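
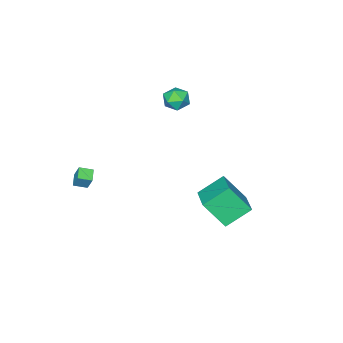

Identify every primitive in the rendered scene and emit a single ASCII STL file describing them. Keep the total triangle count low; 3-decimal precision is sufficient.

solid 
facet normal -0.716 -0.600 0.358
outer loop
vertex 3.975 -3.956 -0.669
vertex 3.384 -3.396 -0.913
vertex 3.909 -4.434 -1.602
endloop
endfacet
facet normal 0.697 -0.657 0.287
outer loop
vertex 4.516 -3.924 -1.907
vertex 3.975 -3.956 -0.669
vertex 3.909 -4.434 -1.602
endloop
endfacet
facet normal -0.715 -0.600 0.359
outer loop
vertex 3.909 -4.434 -1.602
vertex 3.384 -3.396 -0.913
vertex 3.317 -3.874 -1.846
endloop
endfacet
facet normal -0.064 -0.455 -0.888
outer loop
vertex 3.317 -3.874 -1.846
vertex 4.516 -3.924 -1.907
vertex 3.909 -4.434 -1.602
endloop
endfacet
facet normal 0.064 0.455 0.888
outer loop
vertex 3.975 -3.956 -0.669
vertex 3.991 -2.886 -1.218
vertex 3.384 -3.396 -0.913
endloop
endfacet
facet normal 0.696 -0.658 0.287
outer loop
vertex 4.583 -3.446 -0.974
vertex 3.975 -3.956 -0.669
vertex 4.516 -3.924 -1.907
endloop
endfacet
facet normal 0.064 0.455 0.888
outer loop
vertex 4.583 -3.446 -0.974
vertex 3.991 -2.886 -1.218
vertex 3.975 -3.956 -0.669
endloop
endfacet
facet normal -0.697 0.658 -0.287
outer loop
vertex 3.384 -3.396 -0.913
vertex 3.991 -2.886 -1.218
vertex 3.317 -3.874 -1.846
endloop
endfacet
facet normal -0.064 -0.455 -0.888
outer loop
vertex 3.925 -3.364 -2.151
vertex 4.516 -3.924 -1.907
vertex 3.317 -3.874 -1.846
endloop
endfacet
facet normal -0.696 0.658 -0.288
outer loop
vertex 3.317 -3.874 -1.846
vertex 3.991 -2.886 -1.218
vertex 3.925 -3.364 -2.151
endloop
endfacet
facet normal 0.716 0.599 -0.358
outer loop
vertex 3.925 -3.364 -2.151
vertex 4.583 -3.446 -0.974
vertex 4.516 -3.924 -1.907
endloop
endfacet
facet normal 0.715 0.600 -0.358
outer loop
vertex 3.991 -2.886 -1.218
vertex 4.583 -3.446 -0.974
vertex 3.925 -3.364 -2.151
endloop
endfacet
facet normal -0.613 -0.742 -0.273
outer loop
vertex 0.154 1.553 -2.094
vertex -1.197 2.282 -1.044
vertex -0.493 2.685 -3.714
endloop
endfacet
facet normal 0.727 -0.392 -0.564
outer loop
vertex 0.757 4.198 -3.156
vertex 0.154 1.553 -2.094
vertex -0.493 2.685 -3.714
endloop
endfacet
facet normal -0.613 -0.741 -0.274
outer loop
vertex -0.493 2.685 -3.714
vertex -1.197 2.282 -1.044
vertex -1.844 3.415 -2.664
endloop
endfacet
facet normal -0.311 0.544 -0.779
outer loop
vertex -1.844 3.415 -2.664
vertex 0.757 4.198 -3.156
vertex -0.493 2.685 -3.714
endloop
endfacet
facet normal 0.311 -0.545 0.779
outer loop
vertex 0.154 1.553 -2.094
vertex 0.053 3.795 -0.486
vertex -1.197 2.282 -1.044
endloop
endfacet
facet normal 0.726 -0.392 -0.564
outer loop
vertex 1.404 3.065 -1.536
vertex 0.154 1.553 -2.094
vertex 0.757 4.198 -3.156
endloop
endfacet
facet normal 0.311 -0.545 0.779
outer loop
vertex 1.404 3.065 -1.536
vertex 0.053 3.795 -0.486
vertex 0.154 1.553 -2.094
endloop
endfacet
facet normal -0.726 0.392 0.564
outer loop
vertex -1.197 2.282 -1.044
vertex 0.053 3.795 -0.486
vertex -1.844 3.415 -2.664
endloop
endfacet
facet normal -0.311 0.545 -0.779
outer loop
vertex -0.594 4.927 -2.106
vertex 0.757 4.198 -3.156
vertex -1.844 3.415 -2.664
endloop
endfacet
facet normal -0.726 0.392 0.564
outer loop
vertex -1.844 3.415 -2.664
vertex 0.053 3.795 -0.486
vertex -0.594 4.927 -2.106
endloop
endfacet
facet normal 0.613 0.741 0.274
outer loop
vertex -0.594 4.927 -2.106
vertex 1.404 3.065 -1.536
vertex 0.757 4.198 -3.156
endloop
endfacet
facet normal 0.613 0.741 0.273
outer loop
vertex 0.053 3.795 -0.486
vertex 1.404 3.065 -1.536
vertex -0.594 4.927 -2.106
endloop
endfacet
facet normal -0.869 0.495 0.010
outer loop
vertex -3.124 -2.064 1.86
vertex -3.563 -2.836 1.962
vertex -3.293 -2.377 2.68
endloop
endfacet
facet normal -0.342 0.899 0.273
outer loop
vertex -3.124 -2.064 1.86
vertex -3.293 -2.377 2.68
vertex -2.496 -2.017 2.494
endloop
endfacet
facet normal 0.161 0.960 -0.230
outer loop
vertex -3.124 -2.064 1.86
vertex -2.496 -2.017 2.494
vertex -2.274 -2.254 1.661
endloop
endfacet
facet normal -0.055 0.594 -0.803
outer loop
vertex -3.124 -2.064 1.86
vertex -2.274 -2.254 1.661
vertex -2.933 -2.76 1.332
endloop
endfacet
facet normal -0.691 0.307 -0.654
outer loop
vertex -3.124 -2.064 1.86
vertex -2.933 -2.76 1.332
vertex -3.563 -2.836 1.962
endloop
endfacet
facet normal -0.057 0.555 0.830
outer loop
vertex -2.496 -2.017 2.494
vertex -3.293 -2.377 2.68
vertex -2.547 -2.76 2.988
endloop
endfacet
facet normal -0.909 -0.099 0.405
outer loop
vertex -3.293 -2.377 2.68
vertex -3.563 -2.836 1.962
vertex -3.206 -3.266 2.659
endloop
endfacet
facet normal -0.622 -0.403 -0.671
outer loop
vertex -3.563 -2.836 1.962
vertex -2.933 -2.76 1.332
vertex -2.984 -3.503 1.826
endloop
endfacet
facet normal 0.408 0.061 -0.911
outer loop
vertex -2.933 -2.76 1.332
vertex -2.274 -2.254 1.661
vertex -2.187 -3.143 1.64
endloop
endfacet
facet normal 0.757 0.654 0.016
outer loop
vertex -2.274 -2.254 1.661
vertex -2.496 -2.017 2.494
vertex -1.917 -2.684 2.358
endloop
endfacet
facet normal 0.055 -0.594 0.803
outer loop
vertex -2.356 -3.456 2.46
vertex -2.547 -2.76 2.988
vertex -3.206 -3.266 2.659
endloop
endfacet
facet normal -0.161 -0.960 0.230
outer loop
vertex -2.356 -3.456 2.46
vertex -3.206 -3.266 2.659
vertex -2.984 -3.503 1.826
endloop
endfacet
facet normal 0.342 -0.899 -0.273
outer loop
vertex -2.356 -3.456 2.46
vertex -2.984 -3.503 1.826
vertex -2.187 -3.143 1.64
endloop
endfacet
facet normal 0.869 -0.495 -0.010
outer loop
vertex -2.356 -3.456 2.46
vertex -2.187 -3.143 1.64
vertex -1.917 -2.684 2.358
endloop
endfacet
facet normal 0.691 -0.307 0.654
outer loop
vertex -2.356 -3.456 2.46
vertex -1.917 -2.684 2.358
vertex -2.547 -2.76 2.988
endloop
endfacet
facet normal -0.408 -0.061 0.911
outer loop
vertex -3.206 -3.266 2.659
vertex -2.547 -2.76 2.988
vertex -3.293 -2.377 2.68
endloop
endfacet
facet normal -0.757 -0.654 -0.016
outer loop
vertex -2.984 -3.503 1.826
vertex -3.206 -3.266 2.659
vertex -3.563 -2.836 1.962
endloop
endfacet
facet normal 0.057 -0.555 -0.830
outer loop
vertex -2.187 -3.143 1.64
vertex -2.984 -3.503 1.826
vertex -2.933 -2.76 1.332
endloop
endfacet
facet normal 0.909 0.099 -0.405
outer loop
vertex -1.917 -2.684 2.358
vertex -2.187 -3.143 1.64
vertex -2.274 -2.254 1.661
endloop
endfacet
facet normal 0.622 0.403 0.671
outer loop
vertex -2.547 -2.76 2.988
vertex -1.917 -2.684 2.358
vertex -2.496 -2.017 2.494
endloop
endfacet

endsolid


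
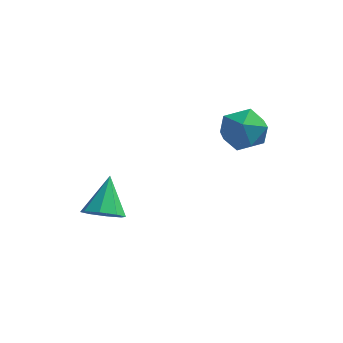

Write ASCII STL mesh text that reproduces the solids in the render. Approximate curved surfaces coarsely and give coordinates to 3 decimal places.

solid 
facet normal 0.034 0.972 -0.232
outer loop
vertex 0.788 2.211 -2.098
vertex 0.511 2.389 -1.393
vertex 1.279 2.335 -1.507
endloop
endfacet
facet normal 0.541 0.611 -0.578
outer loop
vertex 0.788 2.211 -2.098
vertex 1.279 2.335 -1.507
vertex 1.408 1.751 -2.004
endloop
endfacet
facet normal 0.225 0.105 -0.969
outer loop
vertex 0.788 2.211 -2.098
vertex 1.408 1.751 -2.004
vertex 0.72 1.443 -2.197
endloop
endfacet
facet normal -0.480 0.154 -0.864
outer loop
vertex 0.788 2.211 -2.098
vertex 0.72 1.443 -2.197
vertex 0.166 1.837 -1.819
endloop
endfacet
facet normal -0.598 0.689 -0.409
outer loop
vertex 0.788 2.211 -2.098
vertex 0.166 1.837 -1.819
vertex 0.511 2.389 -1.393
endloop
endfacet
facet normal 0.953 0.288 -0.092
outer loop
vertex 1.408 1.751 -2.004
vertex 1.279 2.335 -1.507
vertex 1.514 1.643 -1.241
endloop
endfacet
facet normal 0.131 0.873 0.469
outer loop
vertex 1.279 2.335 -1.507
vertex 0.511 2.389 -1.393
vertex 0.96 2.037 -0.863
endloop
endfacet
facet normal -0.891 0.416 0.183
outer loop
vertex 0.511 2.389 -1.393
vertex 0.166 1.837 -1.819
vertex 0.272 1.729 -1.056
endloop
endfacet
facet normal -0.699 -0.451 -0.555
outer loop
vertex 0.166 1.837 -1.819
vertex 0.72 1.443 -2.197
vertex 0.401 1.145 -1.553
endloop
endfacet
facet normal 0.440 -0.530 -0.725
outer loop
vertex 0.72 1.443 -2.197
vertex 1.408 1.751 -2.004
vertex 1.169 1.091 -1.667
endloop
endfacet
facet normal 0.480 -0.154 0.864
outer loop
vertex 0.892 1.269 -0.962
vertex 1.514 1.643 -1.241
vertex 0.96 2.037 -0.863
endloop
endfacet
facet normal -0.225 -0.105 0.969
outer loop
vertex 0.892 1.269 -0.962
vertex 0.96 2.037 -0.863
vertex 0.272 1.729 -1.056
endloop
endfacet
facet normal -0.541 -0.611 0.578
outer loop
vertex 0.892 1.269 -0.962
vertex 0.272 1.729 -1.056
vertex 0.401 1.145 -1.553
endloop
endfacet
facet normal -0.034 -0.972 0.232
outer loop
vertex 0.892 1.269 -0.962
vertex 0.401 1.145 -1.553
vertex 1.169 1.091 -1.667
endloop
endfacet
facet normal 0.598 -0.689 0.409
outer loop
vertex 0.892 1.269 -0.962
vertex 1.169 1.091 -1.667
vertex 1.514 1.643 -1.241
endloop
endfacet
facet normal 0.699 0.451 0.555
outer loop
vertex 0.96 2.037 -0.863
vertex 1.514 1.643 -1.241
vertex 1.279 2.335 -1.507
endloop
endfacet
facet normal -0.440 0.530 0.725
outer loop
vertex 0.272 1.729 -1.056
vertex 0.96 2.037 -0.863
vertex 0.511 2.389 -1.393
endloop
endfacet
facet normal -0.953 -0.288 0.092
outer loop
vertex 0.401 1.145 -1.553
vertex 0.272 1.729 -1.056
vertex 0.166 1.837 -1.819
endloop
endfacet
facet normal -0.131 -0.873 -0.469
outer loop
vertex 1.169 1.091 -1.667
vertex 0.401 1.145 -1.553
vertex 0.72 1.443 -2.197
endloop
endfacet
facet normal 0.891 -0.416 -0.183
outer loop
vertex 1.514 1.643 -1.241
vertex 1.169 1.091 -1.667
vertex 1.408 1.751 -2.004
endloop
endfacet
facet normal 0.026 -0.715 -0.699
outer loop
vertex -1.765 -1.09 -3.429
vertex -2.384 -1.12 -3.421
vertex -1.965 -0.793 -3.74
endloop
endfacet
facet normal 0.815 0.579 0.029
outer loop
vertex -1.765 -1.09 -3.429
vertex -1.965 -0.793 -3.74
vertex -2.416 -0.22 -2.539
endloop
endfacet
facet normal 0.025 -0.714 -0.700
outer loop
vertex -1.965 -0.793 -3.74
vertex -2.384 -1.12 -3.421
vertex -2.411 -0.687 -3.864
endloop
endfacet
facet normal 0.302 0.900 -0.316
outer loop
vertex -1.965 -0.793 -3.74
vertex -2.411 -0.687 -3.864
vertex -2.416 -0.22 -2.539
endloop
endfacet
facet normal 0.025 -0.714 -0.700
outer loop
vertex -2.411 -0.687 -3.864
vertex -2.384 -1.12 -3.421
vertex -2.841 -0.835 -3.728
endloop
endfacet
facet normal -0.395 0.866 -0.307
outer loop
vertex -2.411 -0.687 -3.864
vertex -2.841 -0.835 -3.728
vertex -2.416 -0.22 -2.539
endloop
endfacet
facet normal 0.026 -0.713 -0.700
outer loop
vertex -2.841 -0.835 -3.728
vertex -2.384 -1.12 -3.421
vertex -3.003 -1.15 -3.413
endloop
endfacet
facet normal -0.866 0.497 0.052
outer loop
vertex -2.841 -0.835 -3.728
vertex -3.003 -1.15 -3.413
vertex -2.416 -0.22 -2.539
endloop
endfacet
facet normal 0.026 -0.715 -0.699
outer loop
vertex -3.003 -1.15 -3.413
vertex -2.384 -1.12 -3.421
vertex -2.803 -1.447 -3.102
endloop
endfacet
facet normal -0.836 0.012 0.549
outer loop
vertex -3.003 -1.15 -3.413
vertex -2.803 -1.447 -3.102
vertex -2.416 -0.22 -2.539
endloop
endfacet
facet normal 0.025 -0.714 -0.700
outer loop
vertex -2.803 -1.447 -3.102
vertex -2.384 -1.12 -3.421
vertex -2.358 -1.553 -2.978
endloop
endfacet
facet normal -0.323 -0.309 0.895
outer loop
vertex -2.803 -1.447 -3.102
vertex -2.358 -1.553 -2.978
vertex -2.416 -0.22 -2.539
endloop
endfacet
facet normal 0.026 -0.714 -0.700
outer loop
vertex -2.358 -1.553 -2.978
vertex -2.384 -1.12 -3.421
vertex -1.927 -1.405 -3.113
endloop
endfacet
facet normal 0.372 -0.276 0.886
outer loop
vertex -2.358 -1.553 -2.978
vertex -1.927 -1.405 -3.113
vertex -2.416 -0.22 -2.539
endloop
endfacet
facet normal 0.026 -0.715 -0.699
outer loop
vertex -1.927 -1.405 -3.113
vertex -2.384 -1.12 -3.421
vertex -1.765 -1.09 -3.429
endloop
endfacet
facet normal 0.845 0.094 0.527
outer loop
vertex -1.927 -1.405 -3.113
vertex -1.765 -1.09 -3.429
vertex -2.416 -0.22 -2.539
endloop
endfacet

endsolid


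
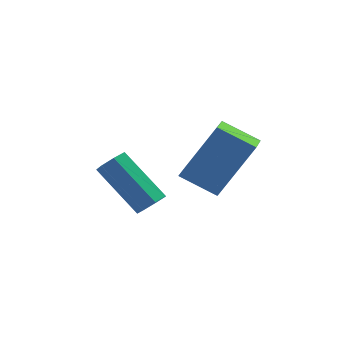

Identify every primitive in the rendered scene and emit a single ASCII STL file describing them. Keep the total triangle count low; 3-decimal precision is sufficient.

solid 
facet normal 0.647 -0.387 -0.657
outer loop
vertex -0.907 -1.407 -3.564
vertex -1.245 -1.786 -3.674
vertex -1.196 -1.32 -3.9
endloop
endfacet
facet normal 0.414 0.902 -0.122
outer loop
vertex -0.907 -1.407 -3.564
vertex -1.196 -1.32 -3.9
vertex -2.137 -0.674 -2.315
endloop
endfacet
facet normal 0.412 0.903 -0.123
outer loop
vertex -2.137 -0.674 -2.315
vertex -1.196 -1.32 -3.9
vertex -2.426 -0.588 -2.651
endloop
endfacet
facet normal -0.649 0.385 0.656
outer loop
vertex -2.137 -0.674 -2.315
vertex -2.426 -0.588 -2.651
vertex -2.475 -1.054 -2.426
endloop
endfacet
facet normal 0.647 -0.387 -0.657
outer loop
vertex -1.196 -1.32 -3.9
vertex -1.245 -1.786 -3.674
vertex -1.522 -1.584 -4.066
endloop
endfacet
facet normal -0.243 0.713 -0.657
outer loop
vertex -1.196 -1.32 -3.9
vertex -1.522 -1.584 -4.066
vertex -2.426 -0.588 -2.651
endloop
endfacet
facet normal -0.243 0.713 -0.657
outer loop
vertex -2.426 -0.588 -2.651
vertex -1.522 -1.584 -4.066
vertex -2.752 -0.852 -2.817
endloop
endfacet
facet normal -0.647 0.386 0.658
outer loop
vertex -2.426 -0.588 -2.651
vertex -2.752 -0.852 -2.817
vertex -2.475 -1.054 -2.426
endloop
endfacet
facet normal 0.648 -0.385 -0.657
outer loop
vertex -1.522 -1.584 -4.066
vertex -1.245 -1.786 -3.674
vertex -1.639 -2.001 -3.937
endloop
endfacet
facet normal -0.717 -0.015 -0.697
outer loop
vertex -1.522 -1.584 -4.066
vertex -1.639 -2.001 -3.937
vertex -2.752 -0.852 -2.817
endloop
endfacet
facet normal -0.717 -0.015 -0.697
outer loop
vertex -2.752 -0.852 -2.817
vertex -1.639 -2.001 -3.937
vertex -2.869 -1.268 -2.688
endloop
endfacet
facet normal -0.647 0.386 0.658
outer loop
vertex -2.752 -0.852 -2.817
vertex -2.869 -1.268 -2.688
vertex -2.475 -1.054 -2.426
endloop
endfacet
facet normal 0.648 -0.385 -0.657
outer loop
vertex -1.639 -2.001 -3.937
vertex -1.245 -1.786 -3.674
vertex -1.46 -2.256 -3.611
endloop
endfacet
facet normal -0.651 -0.729 -0.213
outer loop
vertex -1.639 -2.001 -3.937
vertex -1.46 -2.256 -3.611
vertex -2.869 -1.268 -2.688
endloop
endfacet
facet normal -0.651 -0.729 -0.213
outer loop
vertex -2.869 -1.268 -2.688
vertex -1.46 -2.256 -3.611
vertex -2.69 -1.523 -2.362
endloop
endfacet
facet normal -0.647 0.386 0.657
outer loop
vertex -2.869 -1.268 -2.688
vertex -2.69 -1.523 -2.362
vertex -2.475 -1.054 -2.426
endloop
endfacet
facet normal 0.648 -0.384 -0.658
outer loop
vertex -1.46 -2.256 -3.611
vertex -1.245 -1.786 -3.674
vertex -1.118 -2.157 -3.332
endloop
endfacet
facet normal -0.094 -0.896 0.433
outer loop
vertex -1.46 -2.256 -3.611
vertex -1.118 -2.157 -3.332
vertex -2.69 -1.523 -2.362
endloop
endfacet
facet normal -0.094 -0.896 0.434
outer loop
vertex -2.69 -1.523 -2.362
vertex -1.118 -2.157 -3.332
vertex -2.349 -1.424 -2.084
endloop
endfacet
facet normal -0.648 0.386 0.657
outer loop
vertex -2.69 -1.523 -2.362
vertex -2.349 -1.424 -2.084
vertex -2.475 -1.054 -2.426
endloop
endfacet
facet normal 0.646 -0.386 -0.658
outer loop
vertex -1.118 -2.157 -3.332
vertex -1.245 -1.786 -3.674
vertex -0.872 -1.779 -3.312
endloop
endfacet
facet normal 0.533 -0.387 0.753
outer loop
vertex -1.118 -2.157 -3.332
vertex -0.872 -1.779 -3.312
vertex -2.349 -1.424 -2.084
endloop
endfacet
facet normal 0.532 -0.389 0.752
outer loop
vertex -2.349 -1.424 -2.084
vertex -0.872 -1.779 -3.312
vertex -2.103 -1.047 -2.063
endloop
endfacet
facet normal -0.648 0.386 0.657
outer loop
vertex -2.349 -1.424 -2.084
vertex -2.103 -1.047 -2.063
vertex -2.475 -1.054 -2.426
endloop
endfacet
facet normal 0.646 -0.385 -0.659
outer loop
vertex -0.872 -1.779 -3.312
vertex -1.245 -1.786 -3.674
vertex -0.907 -1.407 -3.564
endloop
endfacet
facet normal 0.758 0.413 0.505
outer loop
vertex -0.872 -1.779 -3.312
vertex -0.907 -1.407 -3.564
vertex -2.103 -1.047 -2.063
endloop
endfacet
facet normal 0.758 0.411 0.506
outer loop
vertex -2.103 -1.047 -2.063
vertex -0.907 -1.407 -3.564
vertex -2.137 -0.674 -2.315
endloop
endfacet
facet normal -0.648 0.385 0.657
outer loop
vertex -2.103 -1.047 -2.063
vertex -2.137 -0.674 -2.315
vertex -2.475 -1.054 -2.426
endloop
endfacet
facet normal -0.868 0.195 0.456
outer loop
vertex 0.576 -2.448 -0.087
vertex 0.642 -1.593 -0.326
vertex -0.41 -2.848 -1.793
endloop
endfacet
facet normal -0.074 -0.961 0.268
outer loop
vertex 0.658 -3.087 -2.354
vertex 0.576 -2.448 -0.087
vertex -0.41 -2.848 -1.793
endloop
endfacet
facet normal -0.868 0.194 0.457
outer loop
vertex -0.41 -2.848 -1.793
vertex 0.642 -1.593 -0.326
vertex -0.344 -1.993 -2.031
endloop
endfacet
facet normal -0.490 -0.198 -0.849
outer loop
vertex -0.344 -1.993 -2.031
vertex 0.658 -3.087 -2.354
vertex -0.41 -2.848 -1.793
endloop
endfacet
facet normal 0.490 0.199 0.848
outer loop
vertex 0.576 -2.448 -0.087
vertex 1.71 -1.832 -0.887
vertex 0.642 -1.593 -0.326
endloop
endfacet
facet normal -0.074 -0.961 0.268
outer loop
vertex 1.644 -2.687 -0.649
vertex 0.576 -2.448 -0.087
vertex 0.658 -3.087 -2.354
endloop
endfacet
facet normal 0.491 0.198 0.848
outer loop
vertex 1.644 -2.687 -0.649
vertex 1.71 -1.832 -0.887
vertex 0.576 -2.448 -0.087
endloop
endfacet
facet normal 0.074 0.961 -0.268
outer loop
vertex 0.642 -1.593 -0.326
vertex 1.71 -1.832 -0.887
vertex -0.344 -1.993 -2.031
endloop
endfacet
facet normal -0.491 -0.199 -0.848
outer loop
vertex 0.724 -2.232 -2.593
vertex 0.658 -3.087 -2.354
vertex -0.344 -1.993 -2.031
endloop
endfacet
facet normal 0.074 0.961 -0.268
outer loop
vertex -0.344 -1.993 -2.031
vertex 1.71 -1.832 -0.887
vertex 0.724 -2.232 -2.593
endloop
endfacet
facet normal 0.868 -0.195 -0.456
outer loop
vertex 0.724 -2.232 -2.593
vertex 1.644 -2.687 -0.649
vertex 0.658 -3.087 -2.354
endloop
endfacet
facet normal 0.868 -0.194 -0.456
outer loop
vertex 1.71 -1.832 -0.887
vertex 1.644 -2.687 -0.649
vertex 0.724 -2.232 -2.593
endloop
endfacet

endsolid


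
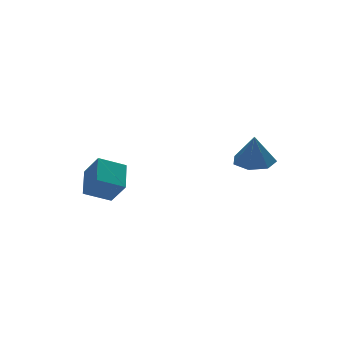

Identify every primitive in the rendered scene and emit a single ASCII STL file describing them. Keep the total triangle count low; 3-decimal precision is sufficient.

solid 
facet normal 0.080 0.116 -0.990
outer loop
vertex 2.183 -4.22 1.829
vertex 1.409 -3.704 1.827
vertex 2.291 -3.427 1.931
endloop
endfacet
facet normal 0.820 -0.181 0.542
outer loop
vertex 2.183 -4.22 1.829
vertex 2.291 -3.427 1.931
vertex 1.291 -3.876 3.293
endloop
endfacet
facet normal 0.080 0.116 -0.990
outer loop
vertex 2.291 -3.427 1.931
vertex 1.409 -3.704 1.827
vertex 1.734 -2.842 1.954
endloop
endfacet
facet normal 0.587 0.535 0.607
outer loop
vertex 2.291 -3.427 1.931
vertex 1.734 -2.842 1.954
vertex 1.291 -3.876 3.293
endloop
endfacet
facet normal 0.080 0.116 -0.990
outer loop
vertex 1.734 -2.842 1.954
vertex 1.409 -3.704 1.827
vertex 0.933 -2.907 1.882
endloop
endfacet
facet normal -0.118 0.804 0.582
outer loop
vertex 1.734 -2.842 1.954
vertex 0.933 -2.907 1.882
vertex 1.291 -3.876 3.293
endloop
endfacet
facet normal 0.079 0.116 -0.990
outer loop
vertex 0.933 -2.907 1.882
vertex 1.409 -3.704 1.827
vertex 0.49 -3.572 1.769
endloop
endfacet
facet normal -0.763 0.426 0.486
outer loop
vertex 0.933 -2.907 1.882
vertex 0.49 -3.572 1.769
vertex 1.291 -3.876 3.293
endloop
endfacet
facet normal 0.079 0.115 -0.990
outer loop
vertex 0.49 -3.572 1.769
vertex 1.409 -3.704 1.827
vertex 0.739 -4.337 1.7
endloop
endfacet
facet normal -0.864 -0.317 0.391
outer loop
vertex 0.49 -3.572 1.769
vertex 0.739 -4.337 1.7
vertex 1.291 -3.876 3.293
endloop
endfacet
facet normal 0.078 0.116 -0.990
outer loop
vertex 0.739 -4.337 1.7
vertex 1.409 -3.704 1.827
vertex 1.492 -4.625 1.726
endloop
endfacet
facet normal -0.343 -0.864 0.369
outer loop
vertex 0.739 -4.337 1.7
vertex 1.492 -4.625 1.726
vertex 1.291 -3.876 3.293
endloop
endfacet
facet normal 0.080 0.116 -0.990
outer loop
vertex 1.492 -4.625 1.726
vertex 1.409 -3.704 1.827
vertex 2.183 -4.22 1.829
endloop
endfacet
facet normal 0.406 -0.803 0.436
outer loop
vertex 1.492 -4.625 1.726
vertex 2.183 -4.22 1.829
vertex 1.291 -3.876 3.293
endloop
endfacet
facet normal -0.876 0.243 0.417
outer loop
vertex -3.758 0.365 1.5
vertex -4.043 1.136 0.454
vertex -4.403 -0.794 0.82
endloop
endfacet
facet normal 0.213 -0.580 0.786
outer loop
vertex -3.237 -1.116 0.266
vertex -3.758 0.365 1.5
vertex -4.403 -0.794 0.82
endloop
endfacet
facet normal -0.876 0.242 0.417
outer loop
vertex -4.403 -0.794 0.82
vertex -4.043 1.136 0.454
vertex -4.687 -0.023 -0.225
endloop
endfacet
facet normal -0.432 -0.778 -0.457
outer loop
vertex -4.687 -0.023 -0.225
vertex -3.237 -1.116 0.266
vertex -4.403 -0.794 0.82
endloop
endfacet
facet normal 0.432 0.778 0.456
outer loop
vertex -3.758 0.365 1.5
vertex -2.877 0.814 -0.1
vertex -4.043 1.136 0.454
endloop
endfacet
facet normal 0.214 -0.580 0.786
outer loop
vertex -2.593 0.043 0.945
vertex -3.758 0.365 1.5
vertex -3.237 -1.116 0.266
endloop
endfacet
facet normal 0.432 0.778 0.456
outer loop
vertex -2.593 0.043 0.945
vertex -2.877 0.814 -0.1
vertex -3.758 0.365 1.5
endloop
endfacet
facet normal -0.214 0.579 -0.786
outer loop
vertex -4.043 1.136 0.454
vertex -2.877 0.814 -0.1
vertex -4.687 -0.023 -0.225
endloop
endfacet
facet normal -0.432 -0.778 -0.456
outer loop
vertex -3.522 -0.345 -0.78
vertex -3.237 -1.116 0.266
vertex -4.687 -0.023 -0.225
endloop
endfacet
facet normal -0.214 0.580 -0.786
outer loop
vertex -4.687 -0.023 -0.225
vertex -2.877 0.814 -0.1
vertex -3.522 -0.345 -0.78
endloop
endfacet
facet normal 0.876 -0.242 -0.417
outer loop
vertex -3.522 -0.345 -0.78
vertex -2.593 0.043 0.945
vertex -3.237 -1.116 0.266
endloop
endfacet
facet normal 0.876 -0.243 -0.417
outer loop
vertex -2.877 0.814 -0.1
vertex -2.593 0.043 0.945
vertex -3.522 -0.345 -0.78
endloop
endfacet

endsolid


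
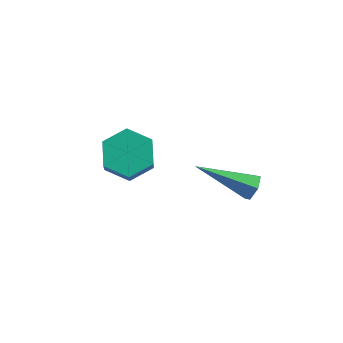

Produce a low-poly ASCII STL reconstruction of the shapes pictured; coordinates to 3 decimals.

solid 
facet normal -0.296 0.503 -0.812
outer loop
vertex -0.308 2.225 -1.363
vertex -1.167 2.114 -1.119
vertex -0.71 2.837 -0.838
endloop
endfacet
facet normal 0.845 0.535 0.023
outer loop
vertex -0.308 2.225 -1.363
vertex -0.71 2.837 -0.838
vertex 0.026 1.658 -0.444
endloop
endfacet
facet normal 0.844 0.535 0.024
outer loop
vertex 0.026 1.658 -0.444
vertex -0.71 2.837 -0.838
vertex -0.376 2.269 0.08
endloop
endfacet
facet normal 0.295 -0.503 0.813
outer loop
vertex 0.026 1.658 -0.444
vertex -0.376 2.269 0.08
vertex -0.833 1.546 -0.201
endloop
endfacet
facet normal -0.295 0.503 -0.813
outer loop
vertex -0.71 2.837 -0.838
vertex -1.167 2.114 -1.119
vertex -1.569 2.725 -0.595
endloop
endfacet
facet normal 0.035 0.855 0.517
outer loop
vertex -0.71 2.837 -0.838
vertex -1.569 2.725 -0.595
vertex -0.376 2.269 0.08
endloop
endfacet
facet normal 0.035 0.855 0.517
outer loop
vertex -0.376 2.269 0.08
vertex -1.569 2.725 -0.595
vertex -1.235 2.157 0.323
endloop
endfacet
facet normal 0.295 -0.503 0.813
outer loop
vertex -0.376 2.269 0.08
vertex -1.235 2.157 0.323
vertex -0.833 1.546 -0.201
endloop
endfacet
facet normal -0.295 0.503 -0.813
outer loop
vertex -1.569 2.725 -0.595
vertex -1.167 2.114 -1.119
vertex -2.026 2.002 -0.876
endloop
endfacet
facet normal -0.809 0.320 0.493
outer loop
vertex -1.569 2.725 -0.595
vertex -2.026 2.002 -0.876
vertex -1.235 2.157 0.323
endloop
endfacet
facet normal -0.809 0.321 0.492
outer loop
vertex -1.235 2.157 0.323
vertex -2.026 2.002 -0.876
vertex -1.692 1.435 0.043
endloop
endfacet
facet normal 0.296 -0.502 0.813
outer loop
vertex -1.235 2.157 0.323
vertex -1.692 1.435 0.043
vertex -0.833 1.546 -0.201
endloop
endfacet
facet normal -0.295 0.503 -0.813
outer loop
vertex -2.026 2.002 -0.876
vertex -1.167 2.114 -1.119
vertex -1.624 1.391 -1.4
endloop
endfacet
facet normal -0.844 -0.535 -0.023
outer loop
vertex -2.026 2.002 -0.876
vertex -1.624 1.391 -1.4
vertex -1.692 1.435 0.043
endloop
endfacet
facet normal -0.845 -0.535 -0.024
outer loop
vertex -1.692 1.435 0.043
vertex -1.624 1.391 -1.4
vertex -1.29 0.823 -0.482
endloop
endfacet
facet normal 0.296 -0.503 0.812
outer loop
vertex -1.692 1.435 0.043
vertex -1.29 0.823 -0.482
vertex -0.833 1.546 -0.201
endloop
endfacet
facet normal -0.295 0.503 -0.813
outer loop
vertex -1.624 1.391 -1.4
vertex -1.167 2.114 -1.119
vertex -0.765 1.503 -1.643
endloop
endfacet
facet normal -0.035 -0.855 -0.517
outer loop
vertex -1.624 1.391 -1.4
vertex -0.765 1.503 -1.643
vertex -1.29 0.823 -0.482
endloop
endfacet
facet normal -0.035 -0.855 -0.517
outer loop
vertex -1.29 0.823 -0.482
vertex -0.765 1.503 -1.643
vertex -0.431 0.935 -0.725
endloop
endfacet
facet normal 0.295 -0.503 0.813
outer loop
vertex -1.29 0.823 -0.482
vertex -0.431 0.935 -0.725
vertex -0.833 1.546 -0.201
endloop
endfacet
facet normal -0.296 0.502 -0.813
outer loop
vertex -0.765 1.503 -1.643
vertex -1.167 2.114 -1.119
vertex -0.308 2.225 -1.363
endloop
endfacet
facet normal 0.809 -0.321 -0.493
outer loop
vertex -0.765 1.503 -1.643
vertex -0.308 2.225 -1.363
vertex -0.431 0.935 -0.725
endloop
endfacet
facet normal 0.810 -0.320 -0.492
outer loop
vertex -0.431 0.935 -0.725
vertex -0.308 2.225 -1.363
vertex 0.026 1.658 -0.444
endloop
endfacet
facet normal 0.295 -0.503 0.813
outer loop
vertex -0.431 0.935 -0.725
vertex 0.026 1.658 -0.444
vertex -0.833 1.546 -0.201
endloop
endfacet
facet normal 0.808 0.365 -0.463
outer loop
vertex 3.22 2.61 -0.918
vertex 2.914 2.853 -1.261
vertex 3.056 3.094 -0.823
endloop
endfacet
facet normal 0.311 -0.080 0.947
outer loop
vertex 3.22 2.61 -0.918
vertex 3.056 3.094 -0.823
vertex 1.266 2.107 -0.319
endloop
endfacet
facet normal 0.807 0.366 -0.463
outer loop
vertex 3.056 3.094 -0.823
vertex 2.914 2.853 -1.261
vertex 2.749 3.337 -1.166
endloop
endfacet
facet normal -0.199 0.707 0.679
outer loop
vertex 3.056 3.094 -0.823
vertex 2.749 3.337 -1.166
vertex 1.266 2.107 -0.319
endloop
endfacet
facet normal 0.808 0.366 -0.461
outer loop
vertex 2.749 3.337 -1.166
vertex 2.914 2.853 -1.261
vertex 2.608 3.095 -1.605
endloop
endfacet
facet normal -0.685 0.708 -0.171
outer loop
vertex 2.749 3.337 -1.166
vertex 2.608 3.095 -1.605
vertex 1.266 2.107 -0.319
endloop
endfacet
facet normal 0.808 0.366 -0.461
outer loop
vertex 2.608 3.095 -1.605
vertex 2.914 2.853 -1.261
vertex 2.773 2.611 -1.7
endloop
endfacet
facet normal -0.659 -0.078 -0.748
outer loop
vertex 2.608 3.095 -1.605
vertex 2.773 2.611 -1.7
vertex 1.266 2.107 -0.319
endloop
endfacet
facet normal 0.808 0.366 -0.461
outer loop
vertex 2.773 2.611 -1.7
vertex 2.914 2.853 -1.261
vertex 3.079 2.369 -1.356
endloop
endfacet
facet normal -0.148 -0.866 -0.478
outer loop
vertex 2.773 2.611 -1.7
vertex 3.079 2.369 -1.356
vertex 1.266 2.107 -0.319
endloop
endfacet
facet normal 0.808 0.366 -0.462
outer loop
vertex 3.079 2.369 -1.356
vertex 2.914 2.853 -1.261
vertex 3.22 2.61 -0.918
endloop
endfacet
facet normal 0.336 -0.867 0.369
outer loop
vertex 3.079 2.369 -1.356
vertex 3.22 2.61 -0.918
vertex 1.266 2.107 -0.319
endloop
endfacet

endsolid


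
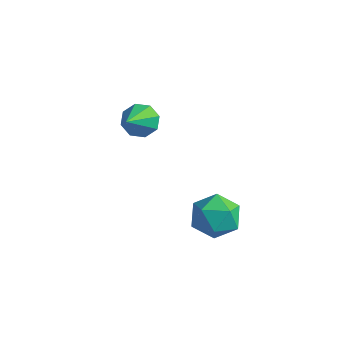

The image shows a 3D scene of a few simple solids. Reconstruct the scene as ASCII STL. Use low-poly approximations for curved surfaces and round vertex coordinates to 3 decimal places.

solid 
facet normal -0.336 0.708 -0.621
outer loop
vertex -1.992 -3.443 0.28
vertex -2.412 -3.226 0.755
vertex -1.782 -3.082 0.578
endloop
endfacet
facet normal 0.911 -0.280 -0.303
outer loop
vertex -1.992 -3.443 0.28
vertex -1.782 -3.082 0.578
vertex -1.788 -4.534 1.905
endloop
endfacet
facet normal -0.336 0.708 -0.621
outer loop
vertex -1.782 -3.082 0.578
vertex -2.412 -3.226 0.755
vertex -1.94 -2.805 0.979
endloop
endfacet
facet normal 0.951 0.207 0.231
outer loop
vertex -1.782 -3.082 0.578
vertex -1.94 -2.805 0.979
vertex -1.788 -4.534 1.905
endloop
endfacet
facet normal -0.336 0.707 -0.622
outer loop
vertex -1.94 -2.805 0.979
vertex -2.412 -3.226 0.755
vertex -2.375 -2.774 1.249
endloop
endfacet
facet normal 0.495 0.444 0.747
outer loop
vertex -1.94 -2.805 0.979
vertex -2.375 -2.774 1.249
vertex -1.788 -4.534 1.905
endloop
endfacet
facet normal -0.337 0.707 -0.622
outer loop
vertex -2.375 -2.774 1.249
vertex -2.412 -3.226 0.755
vertex -2.831 -3.008 1.23
endloop
endfacet
facet normal -0.187 0.288 0.939
outer loop
vertex -2.375 -2.774 1.249
vertex -2.831 -3.008 1.23
vertex -1.788 -4.534 1.905
endloop
endfacet
facet normal -0.337 0.707 -0.622
outer loop
vertex -2.831 -3.008 1.23
vertex -2.412 -3.226 0.755
vertex -3.041 -3.369 0.933
endloop
endfacet
facet normal -0.697 -0.168 0.697
outer loop
vertex -2.831 -3.008 1.23
vertex -3.041 -3.369 0.933
vertex -1.788 -4.534 1.905
endloop
endfacet
facet normal -0.337 0.707 -0.621
outer loop
vertex -3.041 -3.369 0.933
vertex -2.412 -3.226 0.755
vertex -2.883 -3.646 0.532
endloop
endfacet
facet normal -0.737 -0.656 0.163
outer loop
vertex -3.041 -3.369 0.933
vertex -2.883 -3.646 0.532
vertex -1.788 -4.534 1.905
endloop
endfacet
facet normal -0.337 0.707 -0.621
outer loop
vertex -2.883 -3.646 0.532
vertex -2.412 -3.226 0.755
vertex -2.448 -3.677 0.261
endloop
endfacet
facet normal -0.283 -0.892 -0.352
outer loop
vertex -2.883 -3.646 0.532
vertex -2.448 -3.677 0.261
vertex -1.788 -4.534 1.905
endloop
endfacet
facet normal -0.337 0.707 -0.621
outer loop
vertex -2.448 -3.677 0.261
vertex -2.412 -3.226 0.755
vertex -1.992 -3.443 0.28
endloop
endfacet
facet normal 0.401 -0.737 -0.545
outer loop
vertex -2.448 -3.677 0.261
vertex -1.992 -3.443 0.28
vertex -1.788 -4.534 1.905
endloop
endfacet
facet normal 0.113 -0.100 0.989
outer loop
vertex 1.257 -3.622 -0.517
vertex 1.382 -4.512 -0.621
vertex 2.09 -3.95 -0.645
endloop
endfacet
facet normal 0.332 0.543 0.771
outer loop
vertex 1.257 -3.622 -0.517
vertex 2.09 -3.95 -0.645
vertex 1.833 -3.193 -1.067
endloop
endfacet
facet normal -0.217 0.867 0.449
outer loop
vertex 1.257 -3.622 -0.517
vertex 1.833 -3.193 -1.067
vertex 0.966 -3.287 -1.305
endloop
endfacet
facet normal -0.776 0.424 0.467
outer loop
vertex 1.257 -3.622 -0.517
vertex 0.966 -3.287 -1.305
vertex 0.687 -4.102 -1.029
endloop
endfacet
facet normal -0.573 -0.174 0.801
outer loop
vertex 1.257 -3.622 -0.517
vertex 0.687 -4.102 -1.029
vertex 1.382 -4.512 -0.621
endloop
endfacet
facet normal 0.847 0.447 0.286
outer loop
vertex 1.833 -3.193 -1.067
vertex 2.09 -3.95 -0.645
vertex 2.313 -3.818 -1.511
endloop
endfacet
facet normal 0.492 -0.592 0.639
outer loop
vertex 2.09 -3.95 -0.645
vertex 1.382 -4.512 -0.621
vertex 2.034 -4.633 -1.235
endloop
endfacet
facet normal -0.617 -0.712 0.335
outer loop
vertex 1.382 -4.512 -0.621
vertex 0.687 -4.102 -1.029
vertex 1.167 -4.727 -1.473
endloop
endfacet
facet normal -0.945 0.254 -0.205
outer loop
vertex 0.687 -4.102 -1.029
vertex 0.966 -3.287 -1.305
vertex 0.91 -3.97 -1.895
endloop
endfacet
facet normal -0.041 0.971 -0.235
outer loop
vertex 0.966 -3.287 -1.305
vertex 1.833 -3.193 -1.067
vertex 1.618 -3.408 -1.919
endloop
endfacet
facet normal 0.776 -0.424 -0.467
outer loop
vertex 1.743 -4.298 -2.023
vertex 2.313 -3.818 -1.511
vertex 2.034 -4.633 -1.235
endloop
endfacet
facet normal 0.217 -0.867 -0.449
outer loop
vertex 1.743 -4.298 -2.023
vertex 2.034 -4.633 -1.235
vertex 1.167 -4.727 -1.473
endloop
endfacet
facet normal -0.332 -0.543 -0.771
outer loop
vertex 1.743 -4.298 -2.023
vertex 1.167 -4.727 -1.473
vertex 0.91 -3.97 -1.895
endloop
endfacet
facet normal -0.113 0.100 -0.989
outer loop
vertex 1.743 -4.298 -2.023
vertex 0.91 -3.97 -1.895
vertex 1.618 -3.408 -1.919
endloop
endfacet
facet normal 0.573 0.174 -0.801
outer loop
vertex 1.743 -4.298 -2.023
vertex 1.618 -3.408 -1.919
vertex 2.313 -3.818 -1.511
endloop
endfacet
facet normal 0.945 -0.254 0.205
outer loop
vertex 2.034 -4.633 -1.235
vertex 2.313 -3.818 -1.511
vertex 2.09 -3.95 -0.645
endloop
endfacet
facet normal 0.041 -0.971 0.235
outer loop
vertex 1.167 -4.727 -1.473
vertex 2.034 -4.633 -1.235
vertex 1.382 -4.512 -0.621
endloop
endfacet
facet normal -0.847 -0.447 -0.286
outer loop
vertex 0.91 -3.97 -1.895
vertex 1.167 -4.727 -1.473
vertex 0.687 -4.102 -1.029
endloop
endfacet
facet normal -0.492 0.592 -0.639
outer loop
vertex 1.618 -3.408 -1.919
vertex 0.91 -3.97 -1.895
vertex 0.966 -3.287 -1.305
endloop
endfacet
facet normal 0.617 0.712 -0.335
outer loop
vertex 2.313 -3.818 -1.511
vertex 1.618 -3.408 -1.919
vertex 1.833 -3.193 -1.067
endloop
endfacet

endsolid


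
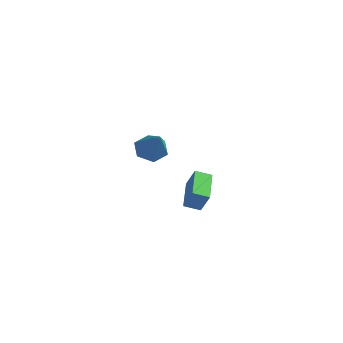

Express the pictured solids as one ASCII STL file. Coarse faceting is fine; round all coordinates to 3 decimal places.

solid 
facet normal -0.579 0.309 -0.755
outer loop
vertex -1.418 -3.227 1.501
vertex -1.947 -2.833 2.068
vertex -1.273 -2.4 1.728
endloop
endfacet
facet normal 0.957 -0.093 -0.273
outer loop
vertex -1.418 -3.227 1.501
vertex -1.273 -2.4 1.728
vertex -0.873 -3.407 3.472
endloop
endfacet
facet normal -0.579 0.308 -0.755
outer loop
vertex -1.273 -2.4 1.728
vertex -1.947 -2.833 2.068
vertex -1.802 -2.005 2.295
endloop
endfacet
facet normal 0.722 0.658 0.215
outer loop
vertex -1.273 -2.4 1.728
vertex -1.802 -2.005 2.295
vertex -0.873 -3.407 3.472
endloop
endfacet
facet normal -0.577 0.308 -0.756
outer loop
vertex -1.802 -2.005 2.295
vertex -1.947 -2.833 2.068
vertex -2.477 -2.438 2.634
endloop
endfacet
facet normal -0.020 0.635 0.772
outer loop
vertex -1.802 -2.005 2.295
vertex -2.477 -2.438 2.634
vertex -0.873 -3.407 3.472
endloop
endfacet
facet normal -0.577 0.309 -0.756
outer loop
vertex -2.477 -2.438 2.634
vertex -1.947 -2.833 2.068
vertex -2.622 -3.265 2.407
endloop
endfacet
facet normal -0.523 -0.139 0.841
outer loop
vertex -2.477 -2.438 2.634
vertex -2.622 -3.265 2.407
vertex -0.873 -3.407 3.472
endloop
endfacet
facet normal -0.578 0.310 -0.755
outer loop
vertex -2.622 -3.265 2.407
vertex -1.947 -2.833 2.068
vertex -2.093 -3.66 1.84
endloop
endfacet
facet normal -0.287 -0.891 0.353
outer loop
vertex -2.622 -3.265 2.407
vertex -2.093 -3.66 1.84
vertex -0.873 -3.407 3.472
endloop
endfacet
facet normal -0.578 0.310 -0.755
outer loop
vertex -2.093 -3.66 1.84
vertex -1.947 -2.833 2.068
vertex -1.418 -3.227 1.501
endloop
endfacet
facet normal 0.454 -0.867 -0.205
outer loop
vertex -2.093 -3.66 1.84
vertex -1.418 -3.227 1.501
vertex -0.873 -3.407 3.472
endloop
endfacet
facet normal -0.684 -0.642 0.346
outer loop
vertex -3.133 1.59 -3.299
vertex -4.244 3.1 -2.694
vertex -3.747 1.61 -4.478
endloop
endfacet
facet normal 0.564 -0.767 -0.307
outer loop
vertex -3.096 2.22 -4.806
vertex -3.133 1.59 -3.299
vertex -3.747 1.61 -4.478
endloop
endfacet
facet normal -0.685 -0.642 0.345
outer loop
vertex -3.747 1.61 -4.478
vertex -4.244 3.1 -2.694
vertex -4.858 3.121 -3.874
endloop
endfacet
facet normal -0.461 0.015 -0.887
outer loop
vertex -4.858 3.121 -3.874
vertex -3.096 2.22 -4.806
vertex -3.747 1.61 -4.478
endloop
endfacet
facet normal 0.462 -0.016 0.887
outer loop
vertex -3.133 1.59 -3.299
vertex -3.593 3.71 -3.022
vertex -4.244 3.1 -2.694
endloop
endfacet
facet normal 0.563 -0.767 -0.307
outer loop
vertex -2.482 2.199 -3.626
vertex -3.133 1.59 -3.299
vertex -3.096 2.22 -4.806
endloop
endfacet
facet normal 0.461 -0.016 0.887
outer loop
vertex -2.482 2.199 -3.626
vertex -3.593 3.71 -3.022
vertex -3.133 1.59 -3.299
endloop
endfacet
facet normal -0.564 0.767 0.307
outer loop
vertex -4.244 3.1 -2.694
vertex -3.593 3.71 -3.022
vertex -4.858 3.121 -3.874
endloop
endfacet
facet normal -0.461 0.016 -0.887
outer loop
vertex -4.207 3.73 -4.201
vertex -3.096 2.22 -4.806
vertex -4.858 3.121 -3.874
endloop
endfacet
facet normal -0.564 0.767 0.307
outer loop
vertex -4.858 3.121 -3.874
vertex -3.593 3.71 -3.022
vertex -4.207 3.73 -4.201
endloop
endfacet
facet normal 0.685 0.642 -0.345
outer loop
vertex -4.207 3.73 -4.201
vertex -2.482 2.199 -3.626
vertex -3.096 2.22 -4.806
endloop
endfacet
facet normal 0.685 0.642 -0.346
outer loop
vertex -3.593 3.71 -3.022
vertex -2.482 2.199 -3.626
vertex -4.207 3.73 -4.201
endloop
endfacet

endsolid


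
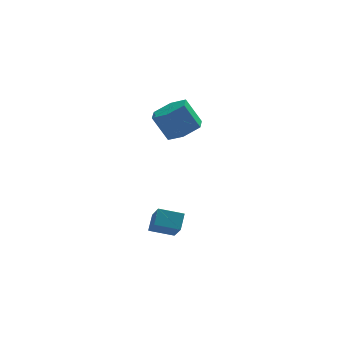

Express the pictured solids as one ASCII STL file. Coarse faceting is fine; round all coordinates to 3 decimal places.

solid 
facet normal 0.458 -0.227 -0.859
outer loop
vertex -0.077 1.951 3.198
vertex -0.759 2.582 2.667
vertex 0.155 2.985 3.048
endloop
endfacet
facet normal 0.862 -0.122 0.492
outer loop
vertex -0.077 1.951 3.198
vertex 0.155 2.985 3.048
vertex -0.838 2.328 4.624
endloop
endfacet
facet normal 0.862 -0.122 0.492
outer loop
vertex -0.838 2.328 4.624
vertex 0.155 2.985 3.048
vertex -0.606 3.362 4.475
endloop
endfacet
facet normal -0.459 0.227 0.859
outer loop
vertex -0.838 2.328 4.624
vertex -0.606 3.362 4.475
vertex -1.521 2.958 4.093
endloop
endfacet
facet normal 0.458 -0.227 -0.859
outer loop
vertex 0.155 2.985 3.048
vertex -0.759 2.582 2.667
vertex -0.527 3.615 2.518
endloop
endfacet
facet normal 0.619 0.775 0.125
outer loop
vertex 0.155 2.985 3.048
vertex -0.527 3.615 2.518
vertex -0.606 3.362 4.475
endloop
endfacet
facet normal 0.619 0.775 0.125
outer loop
vertex -0.606 3.362 4.475
vertex -0.527 3.615 2.518
vertex -1.288 3.992 3.944
endloop
endfacet
facet normal -0.459 0.227 0.859
outer loop
vertex -0.606 3.362 4.475
vertex -1.288 3.992 3.944
vertex -1.521 2.958 4.093
endloop
endfacet
facet normal 0.459 -0.227 -0.859
outer loop
vertex -0.527 3.615 2.518
vertex -0.759 2.582 2.667
vertex -1.442 3.212 2.136
endloop
endfacet
facet normal -0.242 0.898 -0.367
outer loop
vertex -0.527 3.615 2.518
vertex -1.442 3.212 2.136
vertex -1.288 3.992 3.944
endloop
endfacet
facet normal -0.242 0.898 -0.367
outer loop
vertex -1.288 3.992 3.944
vertex -1.442 3.212 2.136
vertex -2.203 3.589 3.562
endloop
endfacet
facet normal -0.459 0.227 0.859
outer loop
vertex -1.288 3.992 3.944
vertex -2.203 3.589 3.562
vertex -1.521 2.958 4.093
endloop
endfacet
facet normal 0.459 -0.227 -0.859
outer loop
vertex -1.442 3.212 2.136
vertex -0.759 2.582 2.667
vertex -1.674 2.178 2.285
endloop
endfacet
facet normal -0.862 0.122 -0.492
outer loop
vertex -1.442 3.212 2.136
vertex -1.674 2.178 2.285
vertex -2.203 3.589 3.562
endloop
endfacet
facet normal -0.862 0.122 -0.492
outer loop
vertex -2.203 3.589 3.562
vertex -1.674 2.178 2.285
vertex -2.435 2.555 3.712
endloop
endfacet
facet normal -0.458 0.227 0.859
outer loop
vertex -2.203 3.589 3.562
vertex -2.435 2.555 3.712
vertex -1.521 2.958 4.093
endloop
endfacet
facet normal 0.459 -0.227 -0.859
outer loop
vertex -1.674 2.178 2.285
vertex -0.759 2.582 2.667
vertex -0.992 1.548 2.816
endloop
endfacet
facet normal -0.619 -0.775 -0.125
outer loop
vertex -1.674 2.178 2.285
vertex -0.992 1.548 2.816
vertex -2.435 2.555 3.712
endloop
endfacet
facet normal -0.619 -0.775 -0.125
outer loop
vertex -2.435 2.555 3.712
vertex -0.992 1.548 2.816
vertex -1.753 1.925 4.242
endloop
endfacet
facet normal -0.458 0.227 0.859
outer loop
vertex -2.435 2.555 3.712
vertex -1.753 1.925 4.242
vertex -1.521 2.958 4.093
endloop
endfacet
facet normal 0.459 -0.227 -0.859
outer loop
vertex -0.992 1.548 2.816
vertex -0.759 2.582 2.667
vertex -0.077 1.951 3.198
endloop
endfacet
facet normal 0.242 -0.898 0.367
outer loop
vertex -0.992 1.548 2.816
vertex -0.077 1.951 3.198
vertex -1.753 1.925 4.242
endloop
endfacet
facet normal 0.242 -0.898 0.367
outer loop
vertex -1.753 1.925 4.242
vertex -0.077 1.951 3.198
vertex -0.838 2.328 4.624
endloop
endfacet
facet normal -0.459 0.227 0.859
outer loop
vertex -1.753 1.925 4.242
vertex -0.838 2.328 4.624
vertex -1.521 2.958 4.093
endloop
endfacet
facet normal -0.953 0.141 0.269
outer loop
vertex -2.901 -3.356 0.767
vertex -3.05 -2.28 -0.325
vertex -3.189 -4.057 0.114
endloop
endfacet
facet normal 0.096 -0.699 0.708
outer loop
vertex -1.95 -4.24 -0.235
vertex -2.901 -3.356 0.767
vertex -3.189 -4.057 0.114
endloop
endfacet
facet normal -0.953 0.141 0.268
outer loop
vertex -3.189 -4.057 0.114
vertex -3.05 -2.28 -0.325
vertex -3.337 -2.981 -0.977
endloop
endfacet
facet normal -0.287 -0.701 -0.653
outer loop
vertex -3.337 -2.981 -0.977
vertex -1.95 -4.24 -0.235
vertex -3.189 -4.057 0.114
endloop
endfacet
facet normal 0.287 0.702 0.652
outer loop
vertex -2.901 -3.356 0.767
vertex -1.811 -2.463 -0.674
vertex -3.05 -2.28 -0.325
endloop
endfacet
facet normal 0.097 -0.699 0.709
outer loop
vertex -1.663 -3.539 0.417
vertex -2.901 -3.356 0.767
vertex -1.95 -4.24 -0.235
endloop
endfacet
facet normal 0.288 0.701 0.652
outer loop
vertex -1.663 -3.539 0.417
vertex -1.811 -2.463 -0.674
vertex -2.901 -3.356 0.767
endloop
endfacet
facet normal -0.096 0.699 -0.709
outer loop
vertex -3.05 -2.28 -0.325
vertex -1.811 -2.463 -0.674
vertex -3.337 -2.981 -0.977
endloop
endfacet
facet normal -0.288 -0.701 -0.652
outer loop
vertex -2.099 -3.164 -1.327
vertex -1.95 -4.24 -0.235
vertex -3.337 -2.981 -0.977
endloop
endfacet
facet normal -0.097 0.699 -0.708
outer loop
vertex -3.337 -2.981 -0.977
vertex -1.811 -2.463 -0.674
vertex -2.099 -3.164 -1.327
endloop
endfacet
facet normal 0.953 -0.140 -0.268
outer loop
vertex -2.099 -3.164 -1.327
vertex -1.663 -3.539 0.417
vertex -1.95 -4.24 -0.235
endloop
endfacet
facet normal 0.953 -0.141 -0.269
outer loop
vertex -1.811 -2.463 -0.674
vertex -1.663 -3.539 0.417
vertex -2.099 -3.164 -1.327
endloop
endfacet

endsolid


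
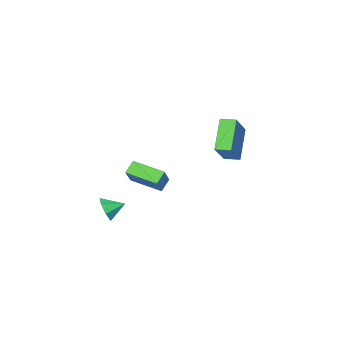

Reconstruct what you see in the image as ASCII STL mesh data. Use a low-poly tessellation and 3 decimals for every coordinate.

solid 
facet normal -0.589 -0.455 -0.668
outer loop
vertex -0.345 -4.294 1.709
vertex -1.079 -2.661 1.244
vertex 0.275 -4.191 1.093
endloop
endfacet
facet normal 0.397 -0.883 0.252
outer loop
vertex 1.299 -3.399 2.256
vertex -0.345 -4.294 1.709
vertex 0.275 -4.191 1.093
endloop
endfacet
facet normal -0.589 -0.455 -0.668
outer loop
vertex 0.275 -4.191 1.093
vertex -1.079 -2.661 1.244
vertex -0.459 -2.558 0.628
endloop
endfacet
facet normal 0.704 0.117 -0.700
outer loop
vertex -0.459 -2.558 0.628
vertex 1.299 -3.399 2.256
vertex 0.275 -4.191 1.093
endloop
endfacet
facet normal -0.704 -0.117 0.700
outer loop
vertex -0.345 -4.294 1.709
vertex -0.055 -1.869 2.407
vertex -1.079 -2.661 1.244
endloop
endfacet
facet normal 0.397 -0.883 0.252
outer loop
vertex 0.679 -3.502 2.872
vertex -0.345 -4.294 1.709
vertex 1.299 -3.399 2.256
endloop
endfacet
facet normal -0.704 -0.117 0.700
outer loop
vertex 0.679 -3.502 2.872
vertex -0.055 -1.869 2.407
vertex -0.345 -4.294 1.709
endloop
endfacet
facet normal -0.397 0.883 -0.252
outer loop
vertex -1.079 -2.661 1.244
vertex -0.055 -1.869 2.407
vertex -0.459 -2.558 0.628
endloop
endfacet
facet normal 0.704 0.117 -0.700
outer loop
vertex 0.565 -1.766 1.791
vertex 1.299 -3.399 2.256
vertex -0.459 -2.558 0.628
endloop
endfacet
facet normal -0.397 0.883 -0.252
outer loop
vertex -0.459 -2.558 0.628
vertex -0.055 -1.869 2.407
vertex 0.565 -1.766 1.791
endloop
endfacet
facet normal 0.589 0.455 0.668
outer loop
vertex 0.565 -1.766 1.791
vertex 0.679 -3.502 2.872
vertex 1.299 -3.399 2.256
endloop
endfacet
facet normal 0.589 0.455 0.668
outer loop
vertex -0.055 -1.869 2.407
vertex 0.679 -3.502 2.872
vertex 0.565 -1.766 1.791
endloop
endfacet
facet normal 0.744 -0.552 -0.376
outer loop
vertex 3.297 -2.995 0.766
vertex 2.838 -3.166 0.109
vertex 3.358 -2.542 0.221
endloop
endfacet
facet normal 0.123 0.756 0.642
outer loop
vertex 3.297 -2.995 0.766
vertex 3.358 -2.542 0.221
vertex 2.042 -2.574 0.511
endloop
endfacet
facet normal 0.744 -0.552 -0.376
outer loop
vertex 3.358 -2.542 0.221
vertex 2.838 -3.166 0.109
vertex 3.027 -2.559 -0.409
endloop
endfacet
facet normal -0.027 1.000 -0.013
outer loop
vertex 3.358 -2.542 0.221
vertex 3.027 -2.559 -0.409
vertex 2.042 -2.574 0.511
endloop
endfacet
facet normal 0.744 -0.552 -0.376
outer loop
vertex 3.027 -2.559 -0.409
vertex 2.838 -3.166 0.109
vertex 2.554 -3.033 -0.649
endloop
endfacet
facet normal -0.475 0.726 -0.497
outer loop
vertex 3.027 -2.559 -0.409
vertex 2.554 -3.033 -0.649
vertex 2.042 -2.574 0.511
endloop
endfacet
facet normal 0.743 -0.553 -0.376
outer loop
vertex 2.554 -3.033 -0.649
vertex 2.838 -3.166 0.109
vertex 2.294 -3.607 -0.318
endloop
endfacet
facet normal -0.883 0.143 -0.446
outer loop
vertex 2.554 -3.033 -0.649
vertex 2.294 -3.607 -0.318
vertex 2.042 -2.574 0.511
endloop
endfacet
facet normal 0.743 -0.554 -0.375
outer loop
vertex 2.294 -3.607 -0.318
vertex 2.838 -3.166 0.109
vertex 2.443 -3.849 0.334
endloop
endfacet
facet normal -0.945 -0.311 0.100
outer loop
vertex 2.294 -3.607 -0.318
vertex 2.443 -3.849 0.334
vertex 2.042 -2.574 0.511
endloop
endfacet
facet normal 0.743 -0.554 -0.376
outer loop
vertex 2.443 -3.849 0.334
vertex 2.838 -3.166 0.109
vertex 2.89 -3.577 0.817
endloop
endfacet
facet normal -0.613 -0.295 0.733
outer loop
vertex 2.443 -3.849 0.334
vertex 2.89 -3.577 0.817
vertex 2.042 -2.574 0.511
endloop
endfacet
facet normal 0.744 -0.553 -0.376
outer loop
vertex 2.89 -3.577 0.817
vertex 2.838 -3.166 0.109
vertex 3.297 -2.995 0.766
endloop
endfacet
facet normal -0.137 0.181 0.974
outer loop
vertex 2.89 -3.577 0.817
vertex 3.297 -2.995 0.766
vertex 2.042 -2.574 0.511
endloop
endfacet
facet normal -0.523 0.851 0.052
outer loop
vertex -3.917 -0.572 5.488
vertex -2.792 0.219 3.849
vertex -5.373 -1.382 4.097
endloop
endfacet
facet normal -0.526 -0.370 0.766
outer loop
vertex -4.908 -2.139 4.051
vertex -3.917 -0.572 5.488
vertex -5.373 -1.382 4.097
endloop
endfacet
facet normal -0.523 0.851 0.052
outer loop
vertex -5.373 -1.382 4.097
vertex -2.792 0.219 3.849
vertex -4.248 -0.59 2.458
endloop
endfacet
facet normal -0.671 -0.373 -0.641
outer loop
vertex -4.248 -0.59 2.458
vertex -4.908 -2.139 4.051
vertex -5.373 -1.382 4.097
endloop
endfacet
facet normal 0.671 0.373 0.641
outer loop
vertex -3.917 -0.572 5.488
vertex -2.327 -0.538 3.803
vertex -2.792 0.219 3.849
endloop
endfacet
facet normal -0.526 -0.369 0.766
outer loop
vertex -3.452 -1.33 5.442
vertex -3.917 -0.572 5.488
vertex -4.908 -2.139 4.051
endloop
endfacet
facet normal 0.671 0.373 0.641
outer loop
vertex -3.452 -1.33 5.442
vertex -2.327 -0.538 3.803
vertex -3.917 -0.572 5.488
endloop
endfacet
facet normal 0.526 0.370 -0.766
outer loop
vertex -2.792 0.219 3.849
vertex -2.327 -0.538 3.803
vertex -4.248 -0.59 2.458
endloop
endfacet
facet normal -0.671 -0.373 -0.641
outer loop
vertex -3.783 -1.348 2.412
vertex -4.908 -2.139 4.051
vertex -4.248 -0.59 2.458
endloop
endfacet
facet normal 0.526 0.369 -0.766
outer loop
vertex -4.248 -0.59 2.458
vertex -2.327 -0.538 3.803
vertex -3.783 -1.348 2.412
endloop
endfacet
facet normal 0.523 -0.851 -0.052
outer loop
vertex -3.783 -1.348 2.412
vertex -3.452 -1.33 5.442
vertex -4.908 -2.139 4.051
endloop
endfacet
facet normal 0.523 -0.851 -0.052
outer loop
vertex -2.327 -0.538 3.803
vertex -3.452 -1.33 5.442
vertex -3.783 -1.348 2.412
endloop
endfacet

endsolid


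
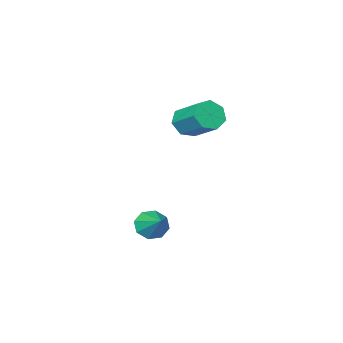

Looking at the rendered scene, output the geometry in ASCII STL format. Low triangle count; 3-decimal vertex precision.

solid 
facet normal 0.018 -0.852 -0.523
outer loop
vertex 1.237 2.48 -0.393
vertex 0.772 2.251 -0.036
vertex 0.73 2.579 -0.572
endloop
endfacet
facet normal 0.374 0.491 -0.787
outer loop
vertex 1.237 2.48 -0.393
vertex 0.73 2.579 -0.572
vertex 1.214 3.638 0.319
endloop
endfacet
facet normal 0.375 0.491 -0.787
outer loop
vertex 1.214 3.638 0.319
vertex 0.73 2.579 -0.572
vertex 0.707 3.738 0.14
endloop
endfacet
facet normal -0.017 0.852 0.524
outer loop
vertex 1.214 3.638 0.319
vertex 0.707 3.738 0.14
vertex 0.748 3.409 0.676
endloop
endfacet
facet normal 0.018 -0.852 -0.523
outer loop
vertex 0.73 2.579 -0.572
vertex 0.772 2.251 -0.036
vertex 0.254 2.431 -0.347
endloop
endfacet
facet normal -0.492 0.449 -0.746
outer loop
vertex 0.73 2.579 -0.572
vertex 0.254 2.431 -0.347
vertex 0.707 3.738 0.14
endloop
endfacet
facet normal -0.492 0.449 -0.746
outer loop
vertex 0.707 3.738 0.14
vertex 0.254 2.431 -0.347
vertex 0.231 3.59 0.365
endloop
endfacet
facet normal -0.017 0.852 0.524
outer loop
vertex 0.707 3.738 0.14
vertex 0.231 3.59 0.365
vertex 0.748 3.409 0.676
endloop
endfacet
facet normal 0.017 -0.853 -0.522
outer loop
vertex 0.254 2.431 -0.347
vertex 0.772 2.251 -0.036
vertex 0.168 2.148 0.112
endloop
endfacet
facet normal -0.987 0.068 -0.143
outer loop
vertex 0.254 2.431 -0.347
vertex 0.168 2.148 0.112
vertex 0.231 3.59 0.365
endloop
endfacet
facet normal -0.987 0.068 -0.143
outer loop
vertex 0.231 3.59 0.365
vertex 0.168 2.148 0.112
vertex 0.145 3.306 0.824
endloop
endfacet
facet normal -0.017 0.852 0.524
outer loop
vertex 0.231 3.59 0.365
vertex 0.145 3.306 0.824
vertex 0.748 3.409 0.676
endloop
endfacet
facet normal 0.017 -0.851 -0.524
outer loop
vertex 0.168 2.148 0.112
vertex 0.772 2.251 -0.036
vertex 0.536 1.941 0.46
endloop
endfacet
facet normal -0.740 -0.363 0.566
outer loop
vertex 0.168 2.148 0.112
vertex 0.536 1.941 0.46
vertex 0.145 3.306 0.824
endloop
endfacet
facet normal -0.739 -0.363 0.567
outer loop
vertex 0.145 3.306 0.824
vertex 0.536 1.941 0.46
vertex 0.513 3.1 1.172
endloop
endfacet
facet normal -0.017 0.852 0.523
outer loop
vertex 0.145 3.306 0.824
vertex 0.513 3.1 1.172
vertex 0.748 3.409 0.676
endloop
endfacet
facet normal 0.017 -0.852 -0.524
outer loop
vertex 0.536 1.941 0.46
vertex 0.772 2.251 -0.036
vertex 1.082 1.968 0.434
endloop
endfacet
facet normal 0.066 -0.521 0.851
outer loop
vertex 0.536 1.941 0.46
vertex 1.082 1.968 0.434
vertex 0.513 3.1 1.172
endloop
endfacet
facet normal 0.066 -0.521 0.851
outer loop
vertex 0.513 3.1 1.172
vertex 1.082 1.968 0.434
vertex 1.058 3.127 1.146
endloop
endfacet
facet normal -0.017 0.852 0.523
outer loop
vertex 0.513 3.1 1.172
vertex 1.058 3.127 1.146
vertex 0.748 3.409 0.676
endloop
endfacet
facet normal 0.017 -0.852 -0.524
outer loop
vertex 1.082 1.968 0.434
vertex 0.772 2.251 -0.036
vertex 1.394 2.208 0.054
endloop
endfacet
facet normal 0.821 -0.286 0.494
outer loop
vertex 1.082 1.968 0.434
vertex 1.394 2.208 0.054
vertex 1.058 3.127 1.146
endloop
endfacet
facet normal 0.821 -0.287 0.494
outer loop
vertex 1.058 3.127 1.146
vertex 1.394 2.208 0.054
vertex 1.37 3.366 0.766
endloop
endfacet
facet normal -0.017 0.852 0.522
outer loop
vertex 1.058 3.127 1.146
vertex 1.37 3.366 0.766
vertex 0.748 3.409 0.676
endloop
endfacet
facet normal 0.017 -0.851 -0.524
outer loop
vertex 1.394 2.208 0.054
vertex 0.772 2.251 -0.036
vertex 1.237 2.48 -0.393
endloop
endfacet
facet normal 0.958 0.165 -0.236
outer loop
vertex 1.394 2.208 0.054
vertex 1.237 2.48 -0.393
vertex 1.37 3.366 0.766
endloop
endfacet
facet normal 0.958 0.163 -0.235
outer loop
vertex 1.37 3.366 0.766
vertex 1.237 2.48 -0.393
vertex 1.214 3.638 0.319
endloop
endfacet
facet normal -0.017 0.852 0.524
outer loop
vertex 1.37 3.366 0.766
vertex 1.214 3.638 0.319
vertex 0.748 3.409 0.676
endloop
endfacet
facet normal -0.239 -0.794 -0.559
outer loop
vertex 3.243 3.483 -4.216
vertex 2.934 3.252 -3.756
vertex 2.803 3.615 -4.215
endloop
endfacet
facet normal 0.248 0.831 -0.498
outer loop
vertex 3.243 3.483 -4.216
vertex 2.803 3.615 -4.215
vertex 3.206 4.148 -3.124
endloop
endfacet
facet normal -0.240 -0.794 -0.559
outer loop
vertex 2.803 3.615 -4.215
vertex 2.934 3.252 -3.756
vertex 2.441 3.535 -3.946
endloop
endfacet
facet normal -0.400 0.873 -0.279
outer loop
vertex 2.803 3.615 -4.215
vertex 2.441 3.535 -3.946
vertex 3.206 4.148 -3.124
endloop
endfacet
facet normal -0.240 -0.794 -0.559
outer loop
vertex 2.441 3.535 -3.946
vertex 2.934 3.252 -3.756
vertex 2.367 3.289 -3.565
endloop
endfacet
facet normal -0.754 0.609 0.247
outer loop
vertex 2.441 3.535 -3.946
vertex 2.367 3.289 -3.565
vertex 3.206 4.148 -3.124
endloop
endfacet
facet normal -0.240 -0.793 -0.559
outer loop
vertex 2.367 3.289 -3.565
vertex 2.934 3.252 -3.756
vertex 2.626 3.021 -3.296
endloop
endfacet
facet normal -0.604 0.193 0.773
outer loop
vertex 2.367 3.289 -3.565
vertex 2.626 3.021 -3.296
vertex 3.206 4.148 -3.124
endloop
endfacet
facet normal -0.241 -0.793 -0.560
outer loop
vertex 2.626 3.021 -3.296
vertex 2.934 3.252 -3.756
vertex 3.065 2.888 -3.297
endloop
endfacet
facet normal -0.038 -0.132 0.991
outer loop
vertex 2.626 3.021 -3.296
vertex 3.065 2.888 -3.297
vertex 3.206 4.148 -3.124
endloop
endfacet
facet normal -0.240 -0.793 -0.560
outer loop
vertex 3.065 2.888 -3.297
vertex 2.934 3.252 -3.756
vertex 3.428 2.969 -3.567
endloop
endfacet
facet normal 0.612 -0.174 0.771
outer loop
vertex 3.065 2.888 -3.297
vertex 3.428 2.969 -3.567
vertex 3.206 4.148 -3.124
endloop
endfacet
facet normal -0.240 -0.793 -0.560
outer loop
vertex 3.428 2.969 -3.567
vertex 2.934 3.252 -3.756
vertex 3.502 3.215 -3.947
endloop
endfacet
facet normal 0.965 0.089 0.246
outer loop
vertex 3.428 2.969 -3.567
vertex 3.502 3.215 -3.947
vertex 3.206 4.148 -3.124
endloop
endfacet
facet normal -0.240 -0.793 -0.560
outer loop
vertex 3.502 3.215 -3.947
vertex 2.934 3.252 -3.756
vertex 3.243 3.483 -4.216
endloop
endfacet
facet normal 0.815 0.506 -0.281
outer loop
vertex 3.502 3.215 -3.947
vertex 3.243 3.483 -4.216
vertex 3.206 4.148 -3.124
endloop
endfacet

endsolid


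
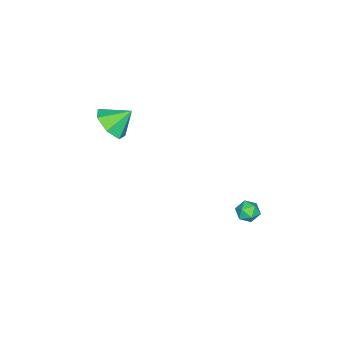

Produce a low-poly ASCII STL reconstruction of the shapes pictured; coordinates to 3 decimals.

solid 
facet normal 0.462 -0.607 -0.647
outer loop
vertex 2.133 -3.855 3.574
vertex 1.202 -4.19 3.224
vertex 1.779 -3.384 2.879
endloop
endfacet
facet normal 0.388 0.843 0.373
outer loop
vertex 2.133 -3.855 3.574
vertex 1.779 -3.384 2.879
vertex 0.578 -3.37 4.096
endloop
endfacet
facet normal 0.463 -0.608 -0.645
outer loop
vertex 1.779 -3.384 2.879
vertex 1.202 -4.19 3.224
vertex 0.991 -3.521 2.443
endloop
endfacet
facet normal -0.107 0.987 -0.117
outer loop
vertex 1.779 -3.384 2.879
vertex 0.991 -3.521 2.443
vertex 0.578 -3.37 4.096
endloop
endfacet
facet normal 0.462 -0.608 -0.646
outer loop
vertex 0.991 -3.521 2.443
vertex 1.202 -4.19 3.224
vertex 0.361 -4.162 2.596
endloop
endfacet
facet normal -0.720 0.651 -0.239
outer loop
vertex 0.991 -3.521 2.443
vertex 0.361 -4.162 2.596
vertex 0.578 -3.37 4.096
endloop
endfacet
facet normal 0.462 -0.607 -0.646
outer loop
vertex 0.361 -4.162 2.596
vertex 1.202 -4.19 3.224
vertex 0.365 -4.824 3.221
endloop
endfacet
facet normal -0.991 0.086 0.098
outer loop
vertex 0.361 -4.162 2.596
vertex 0.365 -4.824 3.221
vertex 0.578 -3.37 4.096
endloop
endfacet
facet normal 0.462 -0.607 -0.646
outer loop
vertex 0.365 -4.824 3.221
vertex 1.202 -4.19 3.224
vertex 0.999 -5.009 3.849
endloop
endfacet
facet normal -0.716 -0.280 0.640
outer loop
vertex 0.365 -4.824 3.221
vertex 0.999 -5.009 3.849
vertex 0.578 -3.37 4.096
endloop
endfacet
facet normal 0.462 -0.608 -0.646
outer loop
vertex 0.999 -5.009 3.849
vertex 1.202 -4.19 3.224
vertex 1.786 -4.578 4.006
endloop
endfacet
facet normal -0.100 -0.173 0.980
outer loop
vertex 0.999 -5.009 3.849
vertex 1.786 -4.578 4.006
vertex 0.578 -3.37 4.096
endloop
endfacet
facet normal 0.462 -0.608 -0.646
outer loop
vertex 1.786 -4.578 4.006
vertex 1.202 -4.19 3.224
vertex 2.133 -3.855 3.574
endloop
endfacet
facet normal 0.391 0.327 0.861
outer loop
vertex 1.786 -4.578 4.006
vertex 2.133 -3.855 3.574
vertex 0.578 -3.37 4.096
endloop
endfacet
facet normal 0.163 0.912 0.377
outer loop
vertex -0.633 3.045 -2.067
vertex -0.518 2.774 -1.462
vertex -0.01 2.862 -1.894
endloop
endfacet
facet normal 0.346 0.885 -0.311
outer loop
vertex -0.633 3.045 -2.067
vertex -0.01 2.862 -1.894
vertex -0.238 2.733 -2.514
endloop
endfacet
facet normal -0.229 0.691 -0.685
outer loop
vertex -0.633 3.045 -2.067
vertex -0.238 2.733 -2.514
vertex -0.888 2.566 -2.465
endloop
endfacet
facet normal -0.768 0.598 -0.228
outer loop
vertex -0.633 3.045 -2.067
vertex -0.888 2.566 -2.465
vertex -1.061 2.591 -1.816
endloop
endfacet
facet normal -0.527 0.734 0.429
outer loop
vertex -0.633 3.045 -2.067
vertex -1.061 2.591 -1.816
vertex -0.518 2.774 -1.462
endloop
endfacet
facet normal 0.842 0.376 -0.388
outer loop
vertex -0.238 2.733 -2.514
vertex -0.01 2.862 -1.894
vertex 0.121 2.269 -2.184
endloop
endfacet
facet normal 0.545 0.419 0.726
outer loop
vertex -0.01 2.862 -1.894
vertex -0.518 2.774 -1.462
vertex -0.052 2.294 -1.535
endloop
endfacet
facet normal -0.572 0.133 0.809
outer loop
vertex -0.518 2.774 -1.462
vertex -1.061 2.591 -1.816
vertex -0.702 2.127 -1.486
endloop
endfacet
facet normal -0.963 -0.089 -0.253
outer loop
vertex -1.061 2.591 -1.816
vertex -0.888 2.566 -2.465
vertex -0.93 1.998 -2.106
endloop
endfacet
facet normal -0.091 0.063 -0.994
outer loop
vertex -0.888 2.566 -2.465
vertex -0.238 2.733 -2.514
vertex -0.422 2.086 -2.538
endloop
endfacet
facet normal 0.768 -0.598 0.228
outer loop
vertex -0.307 1.815 -1.933
vertex 0.121 2.269 -2.184
vertex -0.052 2.294 -1.535
endloop
endfacet
facet normal 0.229 -0.691 0.685
outer loop
vertex -0.307 1.815 -1.933
vertex -0.052 2.294 -1.535
vertex -0.702 2.127 -1.486
endloop
endfacet
facet normal -0.346 -0.885 0.311
outer loop
vertex -0.307 1.815 -1.933
vertex -0.702 2.127 -1.486
vertex -0.93 1.998 -2.106
endloop
endfacet
facet normal -0.163 -0.912 -0.377
outer loop
vertex -0.307 1.815 -1.933
vertex -0.93 1.998 -2.106
vertex -0.422 2.086 -2.538
endloop
endfacet
facet normal 0.527 -0.734 -0.429
outer loop
vertex -0.307 1.815 -1.933
vertex -0.422 2.086 -2.538
vertex 0.121 2.269 -2.184
endloop
endfacet
facet normal 0.963 0.089 0.253
outer loop
vertex -0.052 2.294 -1.535
vertex 0.121 2.269 -2.184
vertex -0.01 2.862 -1.894
endloop
endfacet
facet normal 0.091 -0.063 0.994
outer loop
vertex -0.702 2.127 -1.486
vertex -0.052 2.294 -1.535
vertex -0.518 2.774 -1.462
endloop
endfacet
facet normal -0.842 -0.376 0.388
outer loop
vertex -0.93 1.998 -2.106
vertex -0.702 2.127 -1.486
vertex -1.061 2.591 -1.816
endloop
endfacet
facet normal -0.545 -0.419 -0.726
outer loop
vertex -0.422 2.086 -2.538
vertex -0.93 1.998 -2.106
vertex -0.888 2.566 -2.465
endloop
endfacet
facet normal 0.572 -0.133 -0.809
outer loop
vertex 0.121 2.269 -2.184
vertex -0.422 2.086 -2.538
vertex -0.238 2.733 -2.514
endloop
endfacet

endsolid


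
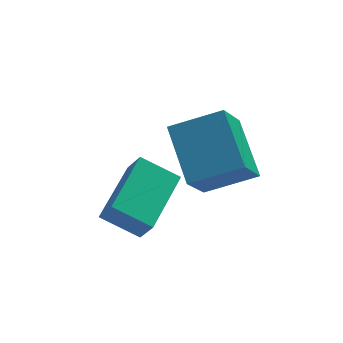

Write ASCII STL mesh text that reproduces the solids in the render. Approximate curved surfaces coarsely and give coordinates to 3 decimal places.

solid 
facet normal -0.285 0.456 -0.843
outer loop
vertex -4.377 -4.107 -1.796
vertex -3.301 -2.574 -1.33
vertex -3.41 -4.604 -2.392
endloop
endfacet
facet normal -0.557 -0.794 -0.242
outer loop
vertex -3.159 -5.006 -1.65
vertex -4.377 -4.107 -1.796
vertex -3.41 -4.604 -2.392
endloop
endfacet
facet normal -0.285 0.456 -0.843
outer loop
vertex -3.41 -4.604 -2.392
vertex -3.301 -2.574 -1.33
vertex -2.334 -3.072 -1.926
endloop
endfacet
facet normal 0.780 -0.401 -0.481
outer loop
vertex -2.334 -3.072 -1.926
vertex -3.159 -5.006 -1.65
vertex -3.41 -4.604 -2.392
endloop
endfacet
facet normal -0.780 0.401 0.481
outer loop
vertex -4.377 -4.107 -1.796
vertex -3.05 -2.976 -0.588
vertex -3.301 -2.574 -1.33
endloop
endfacet
facet normal -0.558 -0.794 -0.241
outer loop
vertex -4.126 -4.508 -1.054
vertex -4.377 -4.107 -1.796
vertex -3.159 -5.006 -1.65
endloop
endfacet
facet normal -0.780 0.401 0.481
outer loop
vertex -4.126 -4.508 -1.054
vertex -3.05 -2.976 -0.588
vertex -4.377 -4.107 -1.796
endloop
endfacet
facet normal 0.558 0.794 0.242
outer loop
vertex -3.301 -2.574 -1.33
vertex -3.05 -2.976 -0.588
vertex -2.334 -3.072 -1.926
endloop
endfacet
facet normal 0.780 -0.401 -0.481
outer loop
vertex -2.083 -3.473 -1.184
vertex -3.159 -5.006 -1.65
vertex -2.334 -3.072 -1.926
endloop
endfacet
facet normal 0.557 0.795 0.241
outer loop
vertex -2.334 -3.072 -1.926
vertex -3.05 -2.976 -0.588
vertex -2.083 -3.473 -1.184
endloop
endfacet
facet normal 0.285 -0.456 0.843
outer loop
vertex -2.083 -3.473 -1.184
vertex -4.126 -4.508 -1.054
vertex -3.159 -5.006 -1.65
endloop
endfacet
facet normal 0.285 -0.456 0.843
outer loop
vertex -3.05 -2.976 -0.588
vertex -4.126 -4.508 -1.054
vertex -2.083 -3.473 -1.184
endloop
endfacet
facet normal -0.402 -0.510 0.761
outer loop
vertex -0.707 -4.655 -0.01
vertex -0.859 -3.062 0.978
vertex -2.148 -4.419 -0.613
endloop
endfacet
facet normal 0.081 -0.847 -0.525
outer loop
vertex -1.501 -3.598 -1.838
vertex -0.707 -4.655 -0.01
vertex -2.148 -4.419 -0.613
endloop
endfacet
facet normal -0.402 -0.510 0.761
outer loop
vertex -2.148 -4.419 -0.613
vertex -0.859 -3.062 0.978
vertex -2.3 -2.826 0.374
endloop
endfacet
facet normal -0.912 0.149 -0.382
outer loop
vertex -2.3 -2.826 0.374
vertex -1.501 -3.598 -1.838
vertex -2.148 -4.419 -0.613
endloop
endfacet
facet normal 0.912 -0.150 0.382
outer loop
vertex -0.707 -4.655 -0.01
vertex -0.212 -2.241 -0.247
vertex -0.859 -3.062 0.978
endloop
endfacet
facet normal 0.081 -0.847 -0.525
outer loop
vertex -0.06 -3.834 -1.234
vertex -0.707 -4.655 -0.01
vertex -1.501 -3.598 -1.838
endloop
endfacet
facet normal 0.912 -0.150 0.382
outer loop
vertex -0.06 -3.834 -1.234
vertex -0.212 -2.241 -0.247
vertex -0.707 -4.655 -0.01
endloop
endfacet
facet normal -0.081 0.847 0.525
outer loop
vertex -0.859 -3.062 0.978
vertex -0.212 -2.241 -0.247
vertex -2.3 -2.826 0.374
endloop
endfacet
facet normal -0.912 0.150 -0.382
outer loop
vertex -1.653 -2.005 -0.85
vertex -1.501 -3.598 -1.838
vertex -2.3 -2.826 0.374
endloop
endfacet
facet normal -0.081 0.847 0.525
outer loop
vertex -2.3 -2.826 0.374
vertex -0.212 -2.241 -0.247
vertex -1.653 -2.005 -0.85
endloop
endfacet
facet normal 0.402 0.510 -0.760
outer loop
vertex -1.653 -2.005 -0.85
vertex -0.06 -3.834 -1.234
vertex -1.501 -3.598 -1.838
endloop
endfacet
facet normal 0.402 0.510 -0.761
outer loop
vertex -0.212 -2.241 -0.247
vertex -0.06 -3.834 -1.234
vertex -1.653 -2.005 -0.85
endloop
endfacet

endsolid


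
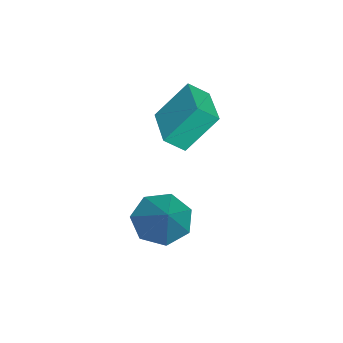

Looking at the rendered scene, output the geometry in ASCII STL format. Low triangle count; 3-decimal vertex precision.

solid 
facet normal -0.942 -0.331 -0.051
outer loop
vertex -3.158 -3.469 2.592
vertex -3.603 -2.419 3.997
vertex -3.37 -2.777 2.008
endloop
endfacet
facet normal 0.246 -0.580 -0.777
outer loop
vertex -1.617 -2.161 2.103
vertex -3.158 -3.469 2.592
vertex -3.37 -2.777 2.008
endloop
endfacet
facet normal -0.942 -0.331 -0.051
outer loop
vertex -3.37 -2.777 2.008
vertex -3.603 -2.419 3.997
vertex -3.815 -1.727 3.414
endloop
endfacet
facet normal -0.228 0.744 -0.628
outer loop
vertex -3.815 -1.727 3.414
vertex -1.617 -2.161 2.103
vertex -3.37 -2.777 2.008
endloop
endfacet
facet normal 0.227 -0.744 0.628
outer loop
vertex -3.158 -3.469 2.592
vertex -1.85 -1.803 4.092
vertex -3.603 -2.419 3.997
endloop
endfacet
facet normal 0.245 -0.580 -0.777
outer loop
vertex -1.405 -2.853 2.686
vertex -3.158 -3.469 2.592
vertex -1.617 -2.161 2.103
endloop
endfacet
facet normal 0.228 -0.744 0.628
outer loop
vertex -1.405 -2.853 2.686
vertex -1.85 -1.803 4.092
vertex -3.158 -3.469 2.592
endloop
endfacet
facet normal -0.246 0.579 0.777
outer loop
vertex -3.603 -2.419 3.997
vertex -1.85 -1.803 4.092
vertex -3.815 -1.727 3.414
endloop
endfacet
facet normal -0.228 0.744 -0.628
outer loop
vertex -2.062 -1.111 3.508
vertex -1.617 -2.161 2.103
vertex -3.815 -1.727 3.414
endloop
endfacet
facet normal -0.246 0.580 0.777
outer loop
vertex -3.815 -1.727 3.414
vertex -1.85 -1.803 4.092
vertex -2.062 -1.111 3.508
endloop
endfacet
facet normal 0.942 0.331 0.051
outer loop
vertex -2.062 -1.111 3.508
vertex -1.405 -2.853 2.686
vertex -1.617 -2.161 2.103
endloop
endfacet
facet normal 0.942 0.331 0.051
outer loop
vertex -1.85 -1.803 4.092
vertex -1.405 -2.853 2.686
vertex -2.062 -1.111 3.508
endloop
endfacet
facet normal -0.679 -0.215 -0.702
outer loop
vertex 0.863 -3.222 -0.5
vertex 0.166 -2.626 -0.008
vertex 0.845 -2.354 -0.748
endloop
endfacet
facet normal 0.942 -0.074 -0.328
outer loop
vertex 0.863 -3.222 -0.5
vertex 0.845 -2.354 -0.748
vertex 1.654 -2.154 1.528
endloop
endfacet
facet normal -0.679 -0.215 -0.702
outer loop
vertex 0.845 -2.354 -0.748
vertex 0.166 -2.626 -0.008
vertex 0.316 -1.691 -0.44
endloop
endfacet
facet normal 0.673 0.676 -0.299
outer loop
vertex 0.845 -2.354 -0.748
vertex 0.316 -1.691 -0.44
vertex 1.654 -2.154 1.528
endloop
endfacet
facet normal -0.679 -0.215 -0.702
outer loop
vertex 0.316 -1.691 -0.44
vertex 0.166 -2.626 -0.008
vertex -0.326 -1.732 0.194
endloop
endfacet
facet normal 0.099 0.982 0.164
outer loop
vertex 0.316 -1.691 -0.44
vertex -0.326 -1.732 0.194
vertex 1.654 -2.154 1.528
endloop
endfacet
facet normal -0.679 -0.215 -0.702
outer loop
vertex -0.326 -1.732 0.194
vertex 0.166 -2.626 -0.008
vertex -0.597 -2.445 0.675
endloop
endfacet
facet normal -0.348 0.612 0.710
outer loop
vertex -0.326 -1.732 0.194
vertex -0.597 -2.445 0.675
vertex 1.654 -2.154 1.528
endloop
endfacet
facet normal -0.679 -0.216 -0.702
outer loop
vertex -0.597 -2.445 0.675
vertex 0.166 -2.626 -0.008
vertex -0.293 -3.295 0.642
endloop
endfacet
facet normal -0.332 -0.155 0.930
outer loop
vertex -0.597 -2.445 0.675
vertex -0.293 -3.295 0.642
vertex 1.654 -2.154 1.528
endloop
endfacet
facet normal -0.680 -0.215 -0.701
outer loop
vertex -0.293 -3.295 0.642
vertex 0.166 -2.626 -0.008
vertex 0.356 -3.64 0.119
endloop
endfacet
facet normal 0.135 -0.741 0.657
outer loop
vertex -0.293 -3.295 0.642
vertex 0.356 -3.64 0.119
vertex 1.654 -2.154 1.528
endloop
endfacet
facet normal -0.679 -0.215 -0.702
outer loop
vertex 0.356 -3.64 0.119
vertex 0.166 -2.626 -0.008
vertex 0.863 -3.222 -0.5
endloop
endfacet
facet normal 0.702 -0.706 0.098
outer loop
vertex 0.356 -3.64 0.119
vertex 0.863 -3.222 -0.5
vertex 1.654 -2.154 1.528
endloop
endfacet

endsolid
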